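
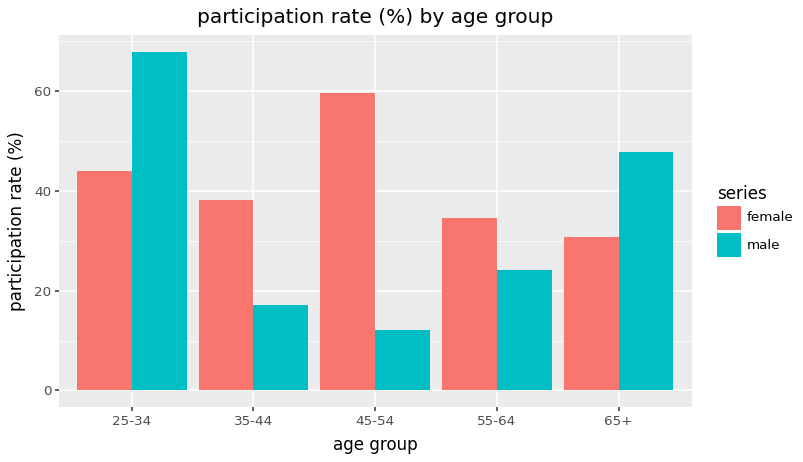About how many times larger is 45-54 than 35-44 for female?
45-54 ≈ 60, 35-44 ≈ 40; 60/40 ≈ 1.5.

≈ 1.5×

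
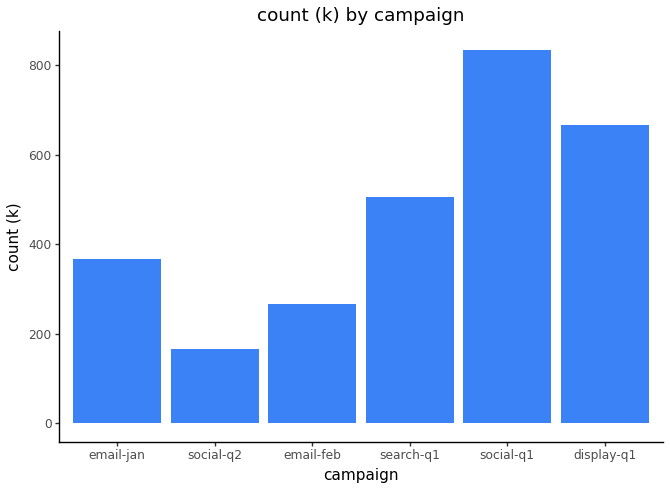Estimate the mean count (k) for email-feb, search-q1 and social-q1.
(300 + 500 + 800) / 3 ≈ 533.

≈ 533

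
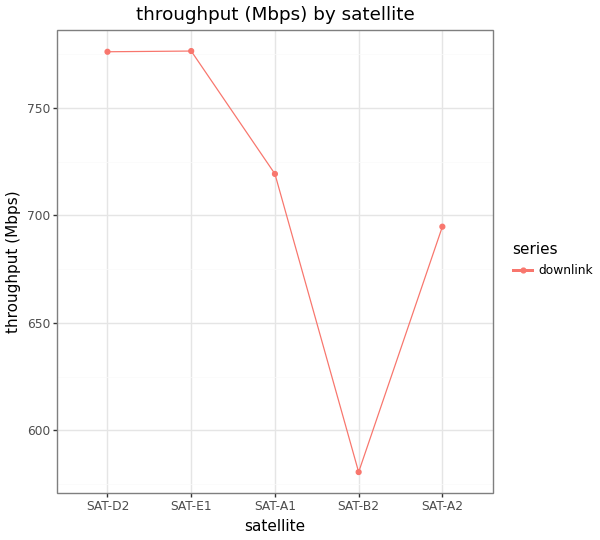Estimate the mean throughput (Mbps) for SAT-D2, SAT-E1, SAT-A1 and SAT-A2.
≈ 745

(780 + 780 + 720 + 700) / 4 ≈ 745.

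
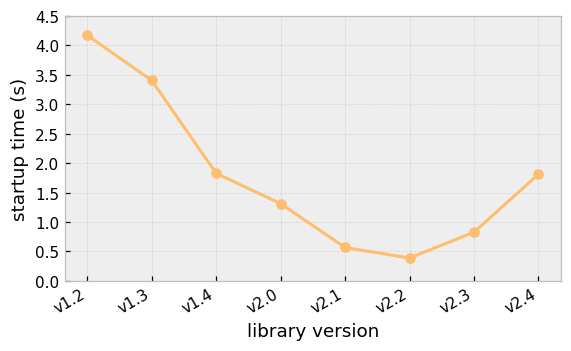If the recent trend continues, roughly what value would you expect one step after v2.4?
≈ 2.75

Last three: 0.5, 1.0, 2.0 → slope ≈ 0.75/step → next ≈ 2.75.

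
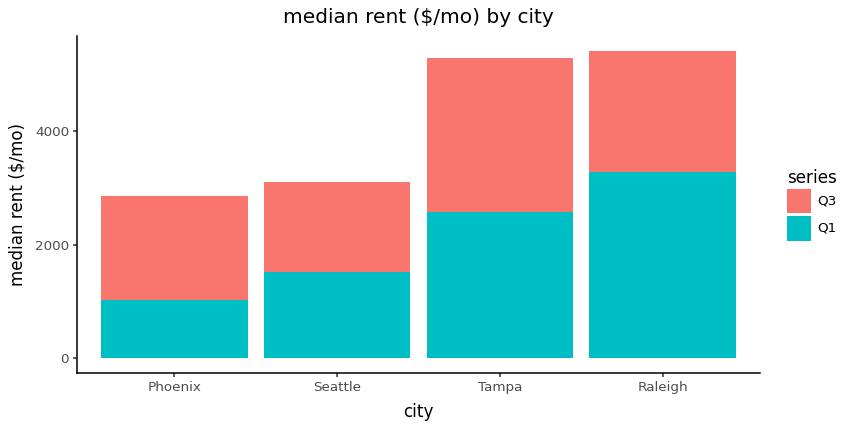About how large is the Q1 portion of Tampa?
≈ 2500

Q1 top ≈ 2500, bottom ≈ 0; segment ≈ 2500.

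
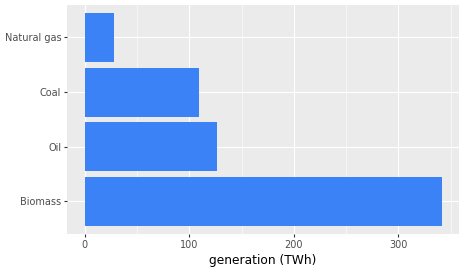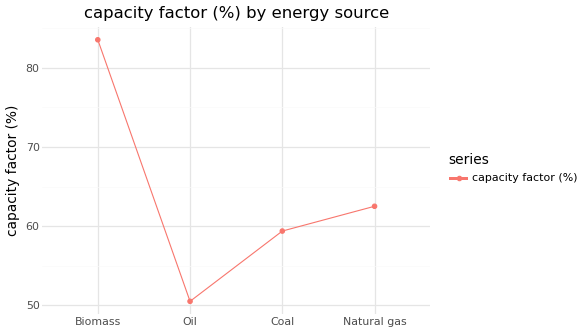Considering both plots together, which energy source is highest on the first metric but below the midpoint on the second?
Oil

Chart 2 median capacity factor (%) ≈ 60; below-median energy sources: Oil, Coal. Among those, Oil has the highest generation (TWh) (≈ 150).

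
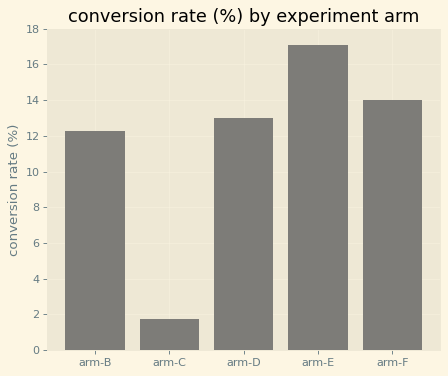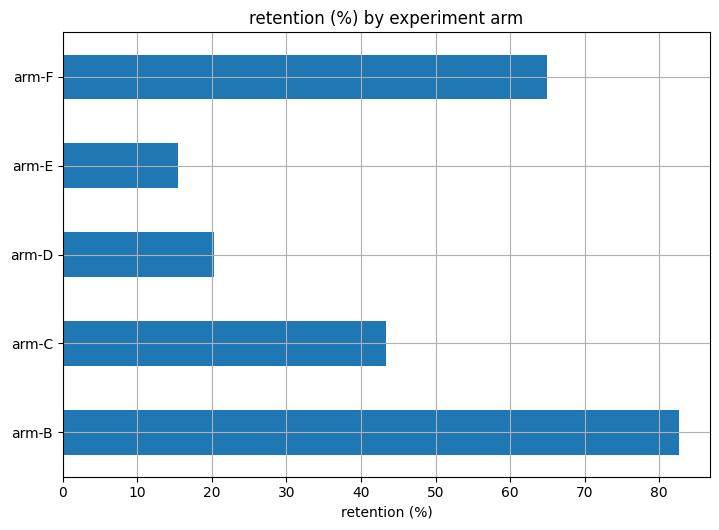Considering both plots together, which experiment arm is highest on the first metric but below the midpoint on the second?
arm-E

Chart 2 median retention (%) ≈ 40; below-median experiment arms: arm-D, arm-E. Among those, arm-E has the highest conversion rate (%) (≈ 18).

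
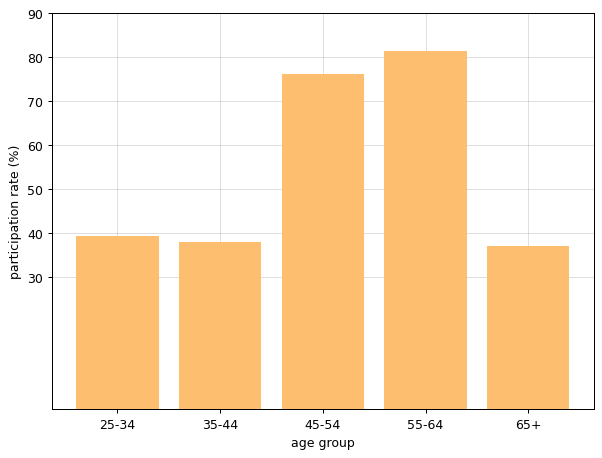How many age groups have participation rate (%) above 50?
Above 50: 45-54, 55-64.

2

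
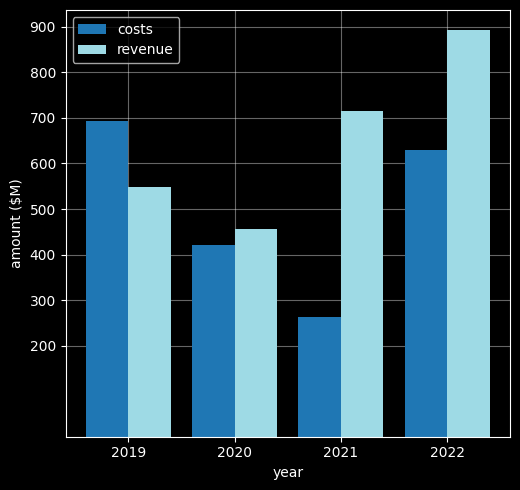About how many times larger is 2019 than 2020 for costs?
≈ 1.75×

2019 ≈ 700, 2020 ≈ 400; 700/400 ≈ 1.75.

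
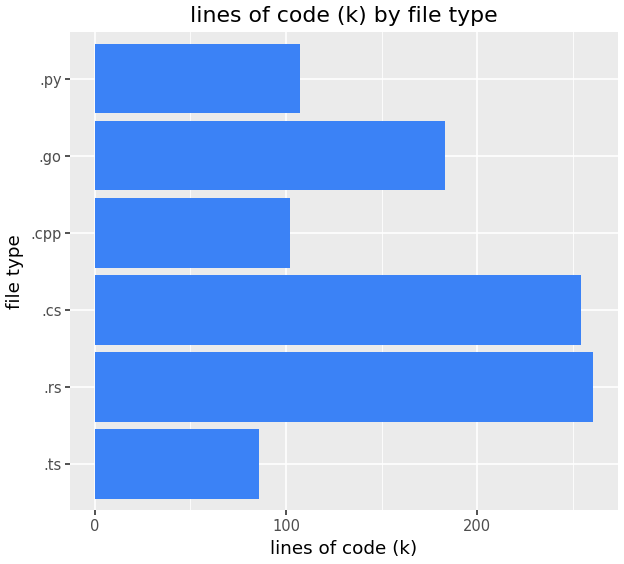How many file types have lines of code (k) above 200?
Above 200: .rs, .cs.

2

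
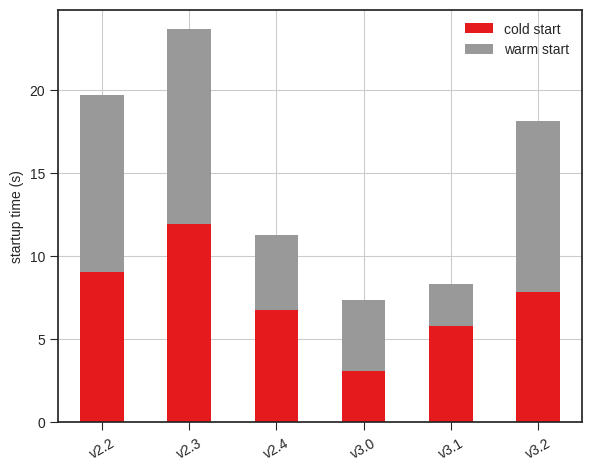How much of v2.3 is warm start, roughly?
warm start top ≈ 24, bottom ≈ 12; segment ≈ 12.

≈ 12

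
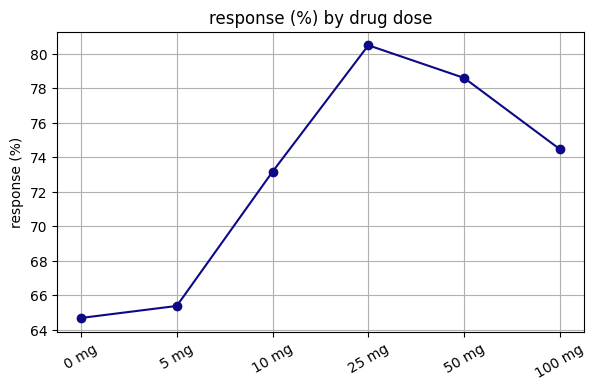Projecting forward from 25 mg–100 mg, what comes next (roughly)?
≈ 71

Last three: 80, 78, 74 → slope ≈ -3/step → next ≈ 71.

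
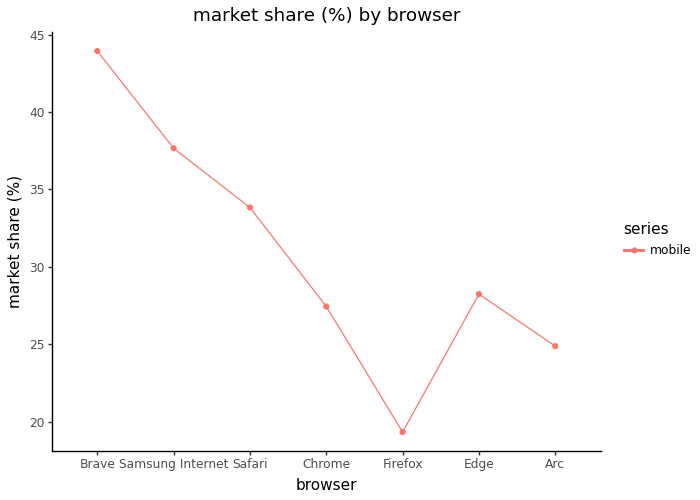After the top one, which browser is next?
Samsung Internet

Top 3: Brave ≈ 45, Samsung Internet ≈ 40, Safari ≈ 35.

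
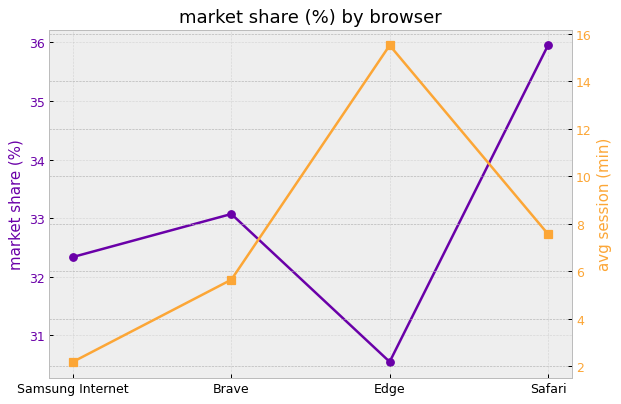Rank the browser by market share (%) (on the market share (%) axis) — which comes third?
Top 4 (on the market share (%) axis): Safari ≈ 36.0, Brave ≈ 33.0, Samsung Internet ≈ 32.5, Edge ≈ 30.5.

Samsung Internet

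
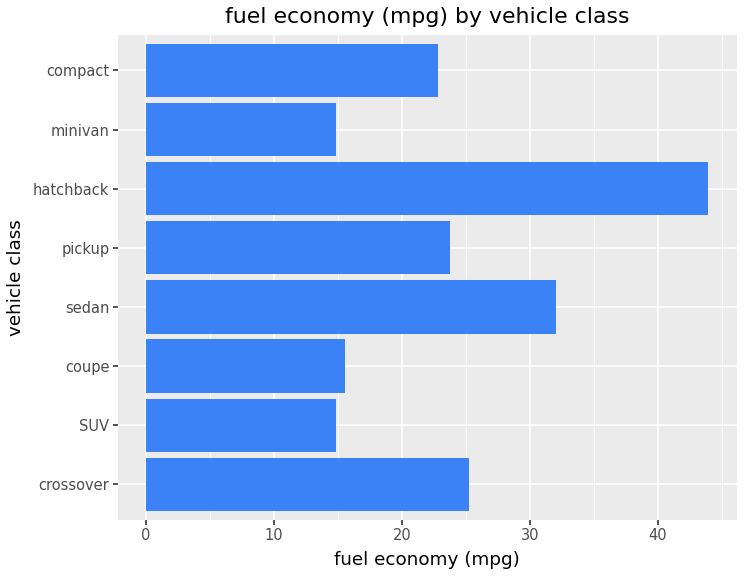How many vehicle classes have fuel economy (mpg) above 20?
Above 20: crossover, sedan, pickup, hatchback, compact.

5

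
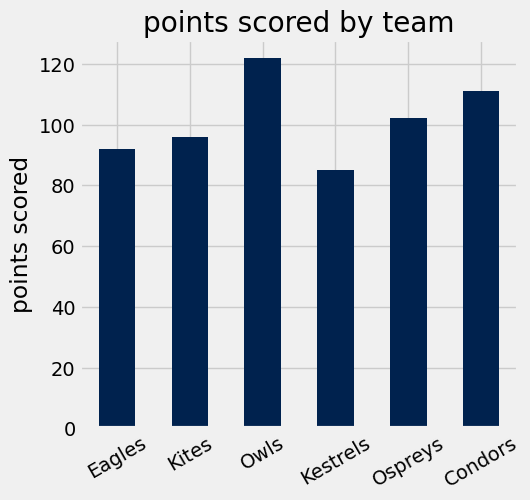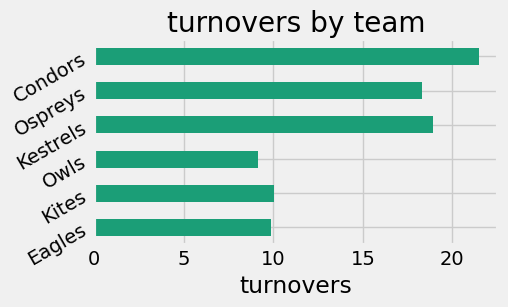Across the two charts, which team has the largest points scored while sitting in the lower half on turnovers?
Chart 2 median turnovers ≈ 14; below-median teams: Eagles, Kites, Owls. Among those, Owls has the highest points scored (≈ 120).

Owls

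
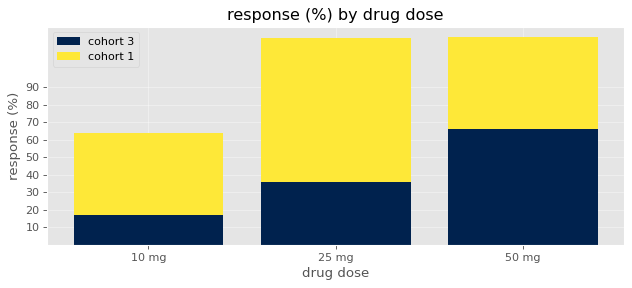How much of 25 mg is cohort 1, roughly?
cohort 1 top ≈ 120, bottom ≈ 40; segment ≈ 80.

≈ 80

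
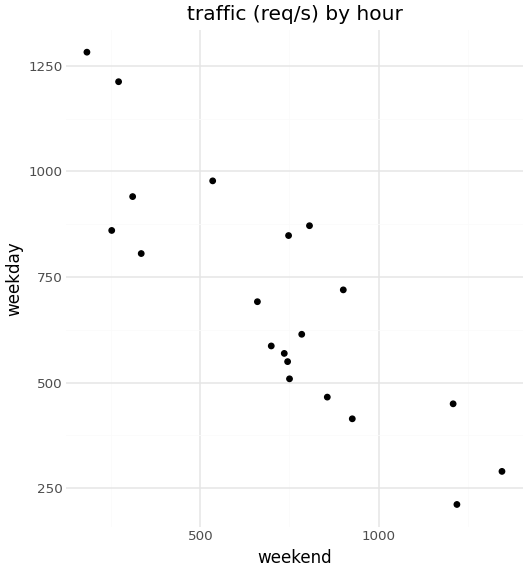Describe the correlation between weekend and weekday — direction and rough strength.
Points are negatively correlated; strong (|r| ≈ 0.9).

negative, strong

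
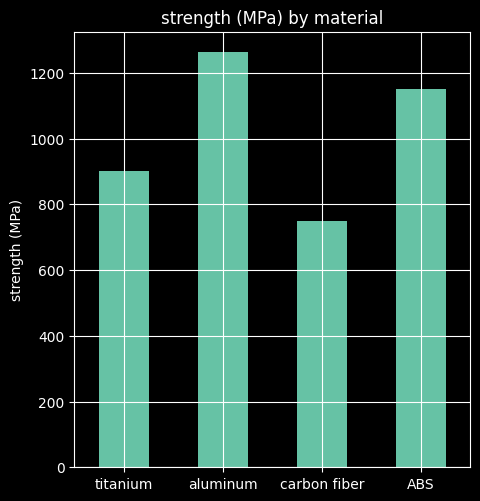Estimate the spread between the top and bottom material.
≈ 400

Max aluminum ≈ 1200, min carbon fiber ≈ 800; range ≈ 400.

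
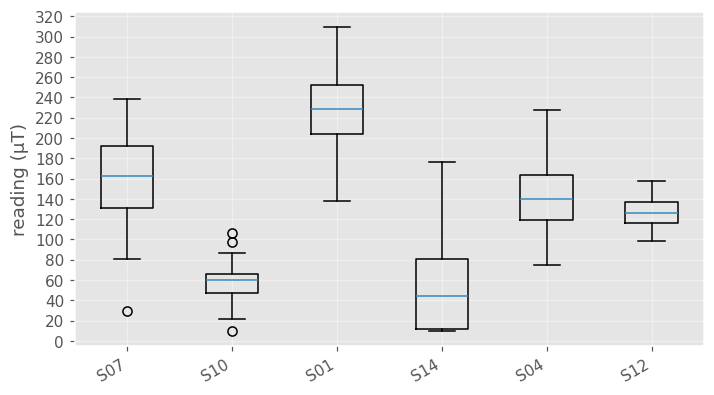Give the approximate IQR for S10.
≈ 20

Q3 ≈ 60, Q1 ≈ 40; IQR ≈ 20.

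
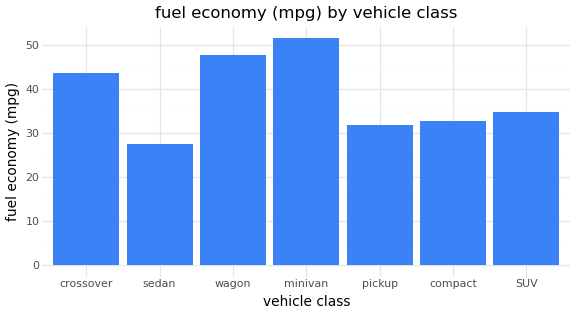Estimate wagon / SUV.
≈ 1.43×

wagon ≈ 50, SUV ≈ 35; 50/35 ≈ 1.43.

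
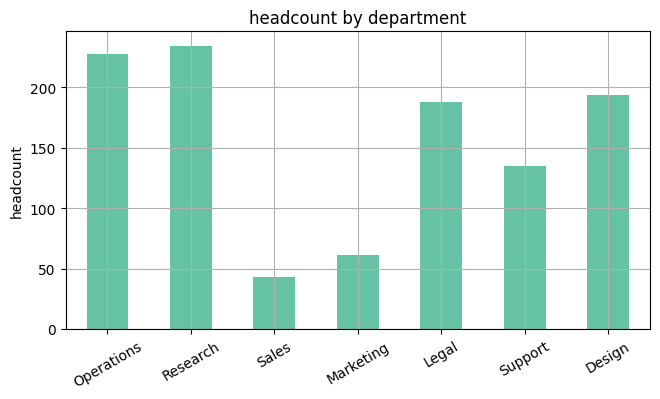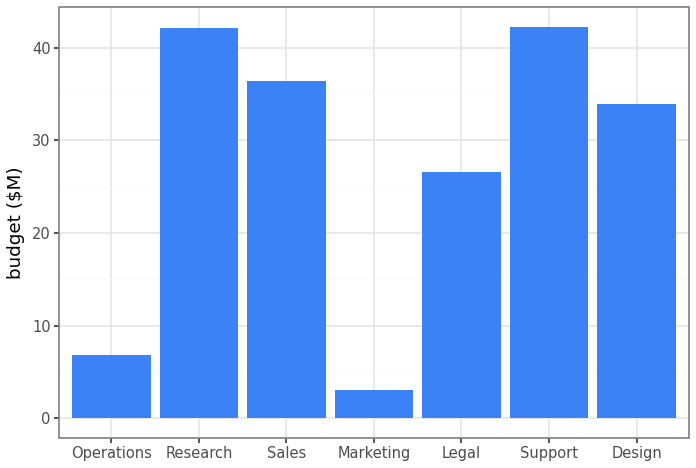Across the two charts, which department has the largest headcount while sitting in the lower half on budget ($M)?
Chart 2 median budget ($M) ≈ 35; below-median departments: Operations, Marketing, Legal. Among those, Operations has the highest headcount (≈ 225).

Operations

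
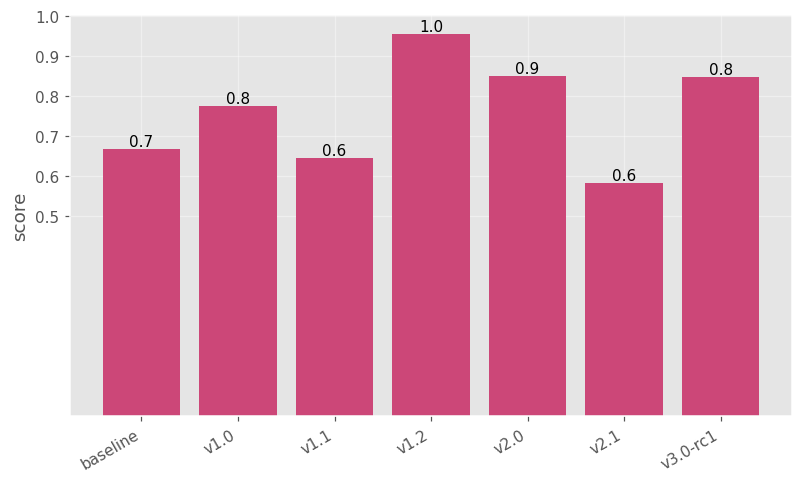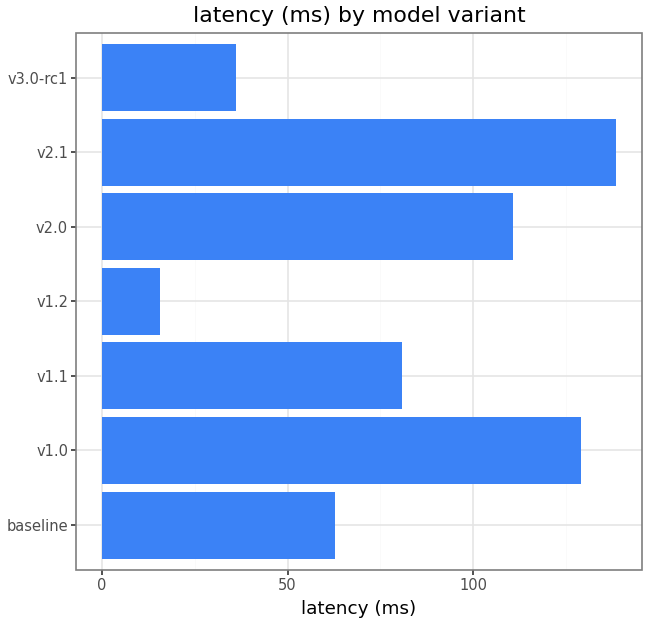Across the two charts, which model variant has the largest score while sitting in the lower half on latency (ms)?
v1.2

Chart 2 median latency (ms) ≈ 80; below-median model variants: baseline, v1.2, v3.0-rc1. Among those, v1.2 has the highest score (≈ 1).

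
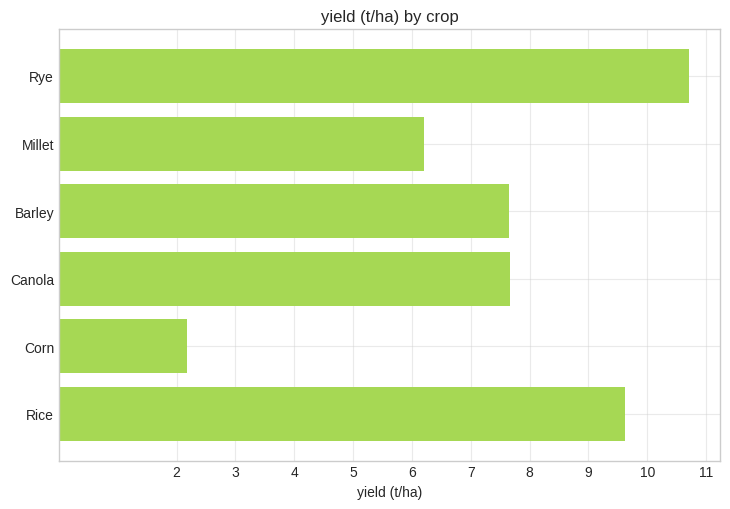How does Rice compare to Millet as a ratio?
Rice ≈ 10, Millet ≈ 6; 10/6 ≈ 1.67.

≈ 1.67×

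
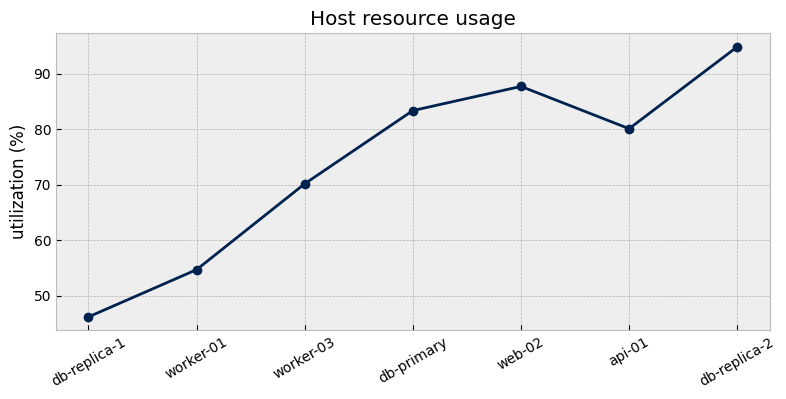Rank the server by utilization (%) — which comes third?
Top 4: db-replica-2 ≈ 95, web-02 ≈ 90, db-primary ≈ 85, api-01 ≈ 80.

db-primary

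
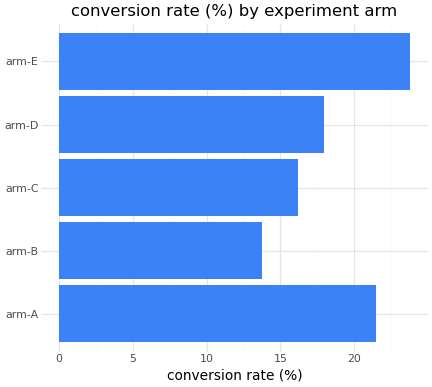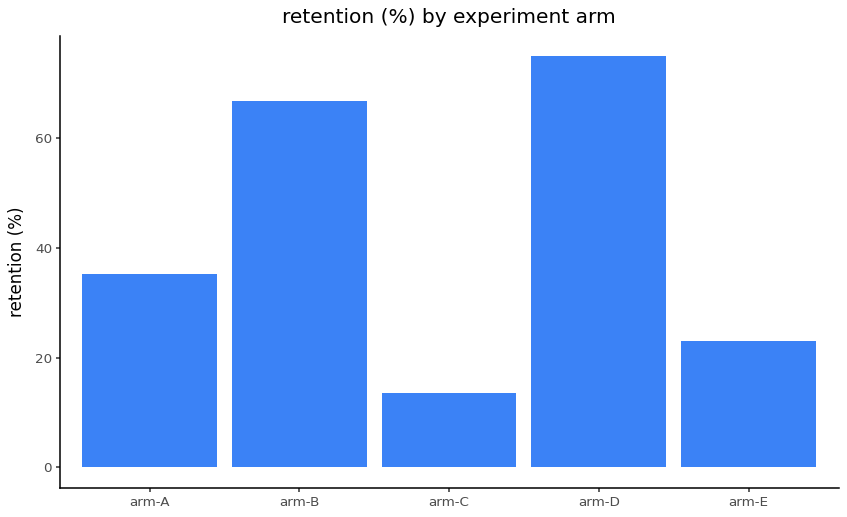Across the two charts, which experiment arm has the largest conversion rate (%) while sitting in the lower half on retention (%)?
Chart 2 median retention (%) ≈ 40; below-median experiment arms: arm-C, arm-E. Among those, arm-E has the highest conversion rate (%) (≈ 25).

arm-E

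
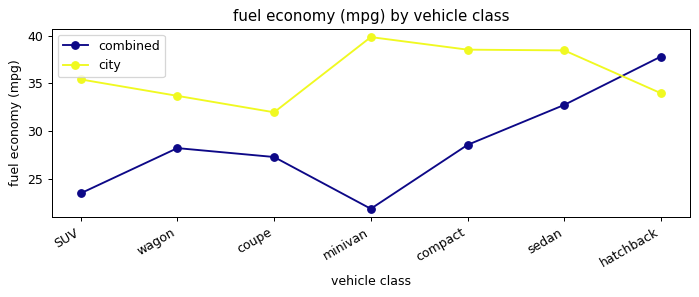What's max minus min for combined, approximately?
≈ 16

Max hatchback ≈ 38, min minivan ≈ 22; range ≈ 16.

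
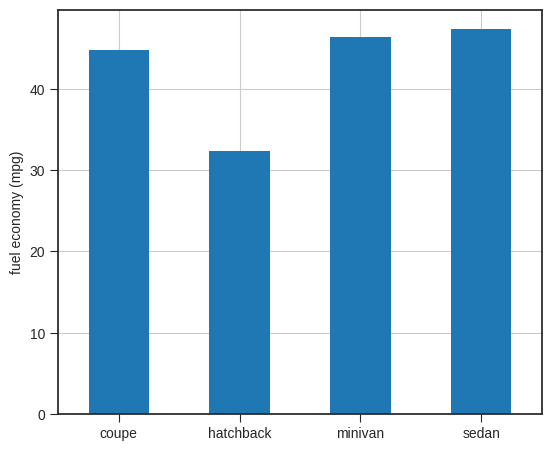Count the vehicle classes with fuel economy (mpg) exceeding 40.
3

Above 40: coupe, minivan, sedan.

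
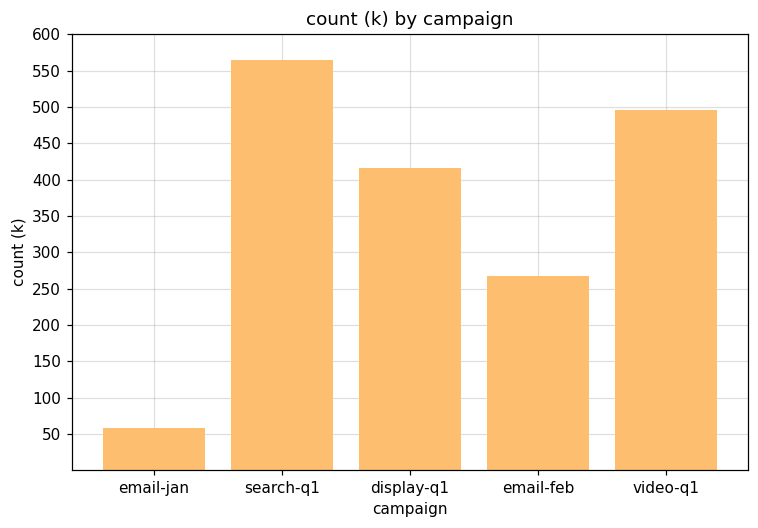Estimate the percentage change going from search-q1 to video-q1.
≈ -9.1%

search-q1 ≈ 550, video-q1 ≈ 500; (500 − 550) / 550 ≈ -9.1%.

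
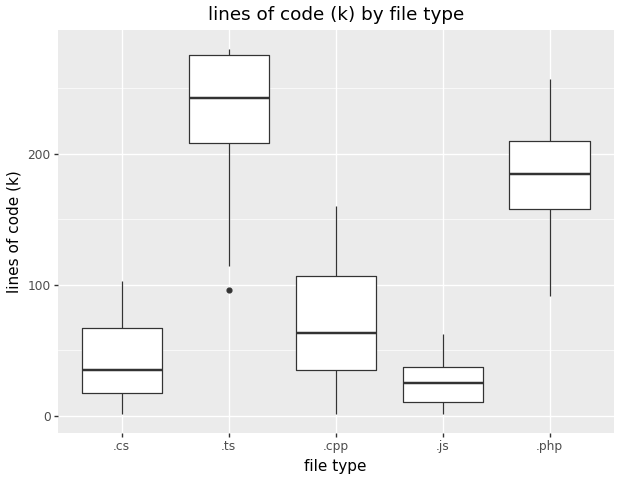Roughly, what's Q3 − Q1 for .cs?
≈ 40

Q3 ≈ 60, Q1 ≈ 20; IQR ≈ 40.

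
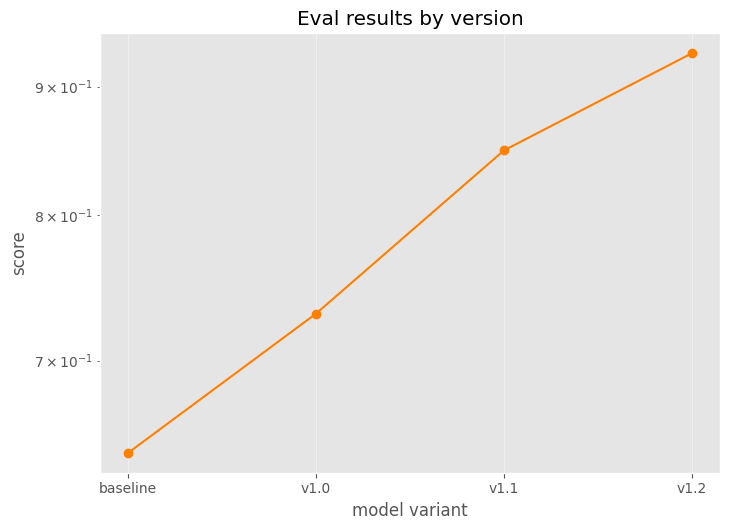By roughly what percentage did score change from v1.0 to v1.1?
v1.0 ≈ 0.75, v1.1 ≈ 0.85; (0.85 − 0.75) / 0.75 ≈ +13.3%.

≈ +13.3%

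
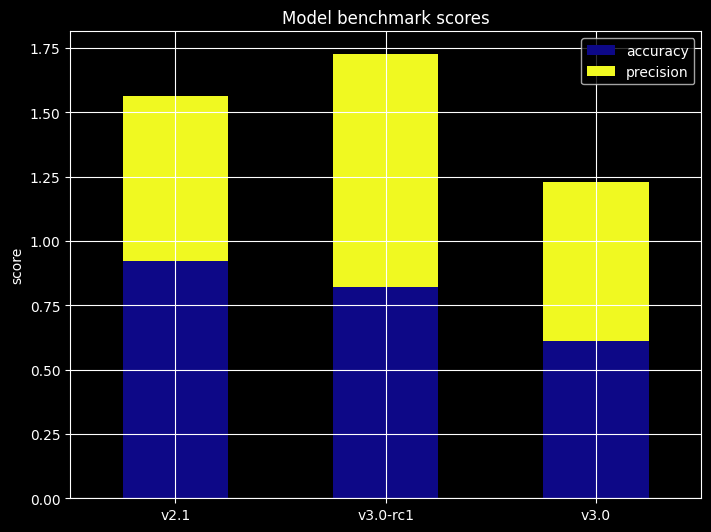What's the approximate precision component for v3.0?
precision top ≈ 1.2, bottom ≈ 0.6; segment ≈ 0.6.

≈ 0.6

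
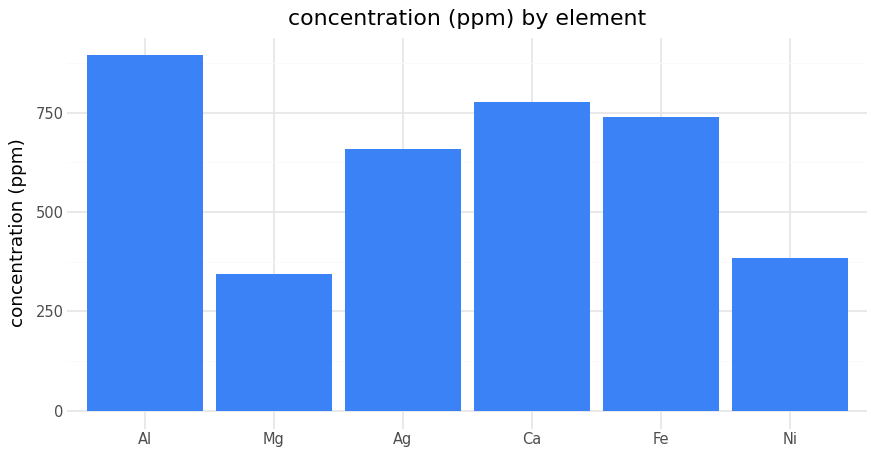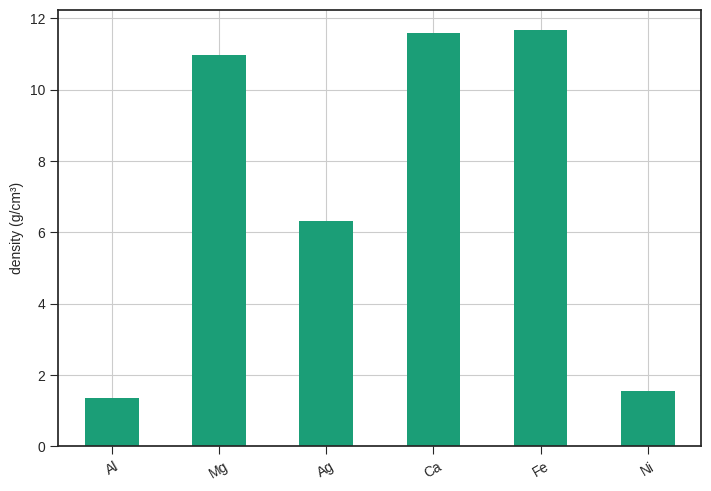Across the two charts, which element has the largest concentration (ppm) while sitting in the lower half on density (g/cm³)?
Chart 2 median density (g/cm³) ≈ 8; below-median elements: Al, Ag, Ni. Among those, Al has the highest concentration (ppm) (≈ 900).

Al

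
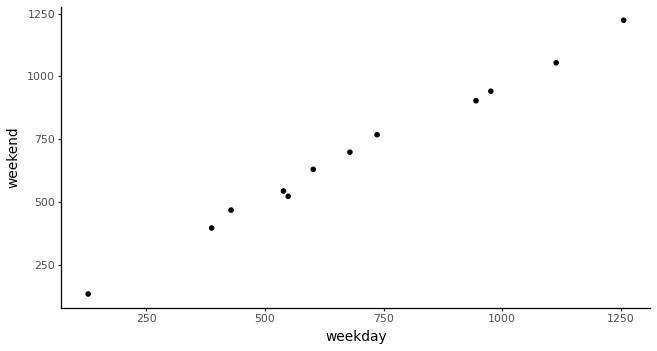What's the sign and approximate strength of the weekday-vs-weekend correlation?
Points are positively correlated; strong (|r| ≈ 1.0).

positive, strong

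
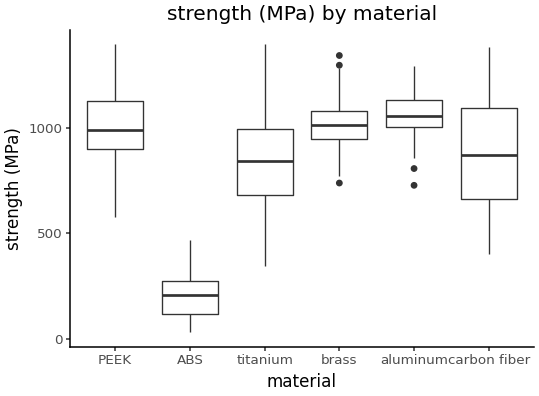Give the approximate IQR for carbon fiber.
Q3 ≈ 1100, Q1 ≈ 700; IQR ≈ 400.

≈ 400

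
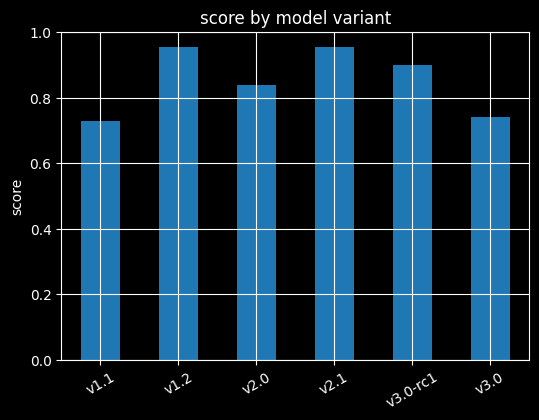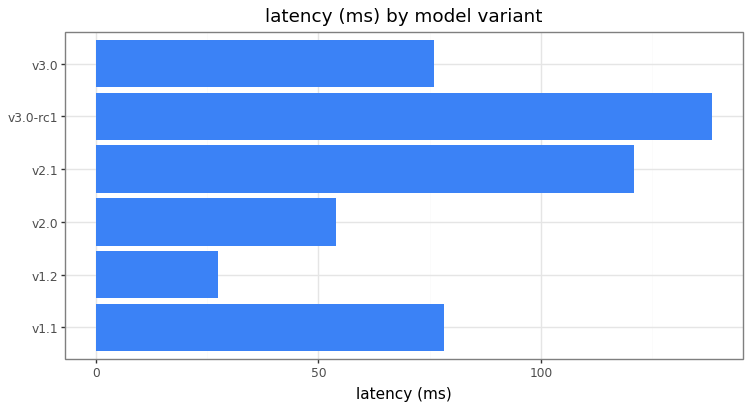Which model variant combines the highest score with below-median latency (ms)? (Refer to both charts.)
v1.2

Chart 2 median latency (ms) ≈ 80; below-median model variants: v1.2, v2.0, v3.0. Among those, v1.2 has the highest score (≈ 1).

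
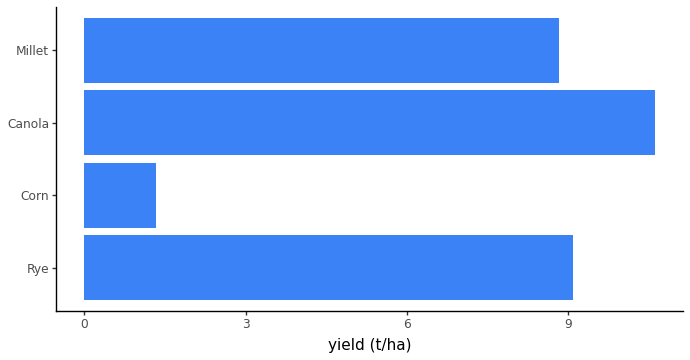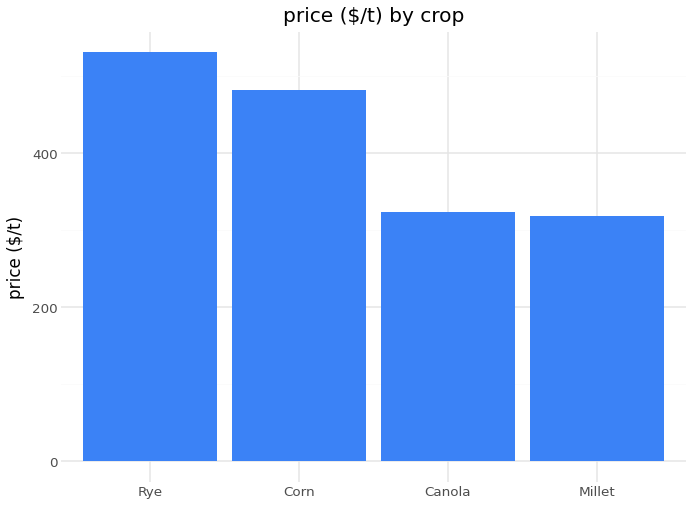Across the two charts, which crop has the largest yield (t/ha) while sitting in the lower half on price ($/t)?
Canola

Chart 2 median price ($/t) ≈ 400; below-median crops: Canola, Millet. Among those, Canola has the highest yield (t/ha) (≈ 11).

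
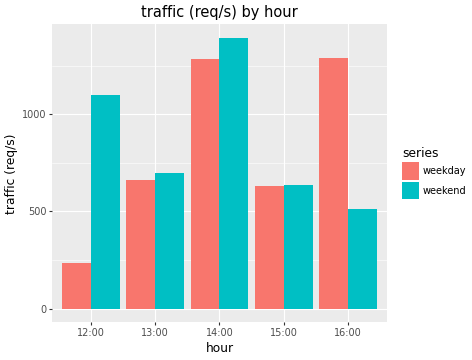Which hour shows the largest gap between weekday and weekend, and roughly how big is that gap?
12:00, ≈ 1000 req/s

12:00: weekday ≈ 200, weekend ≈ 1200 → gap ≈ 1000. Next-largest (16:00) is only ≈ 600.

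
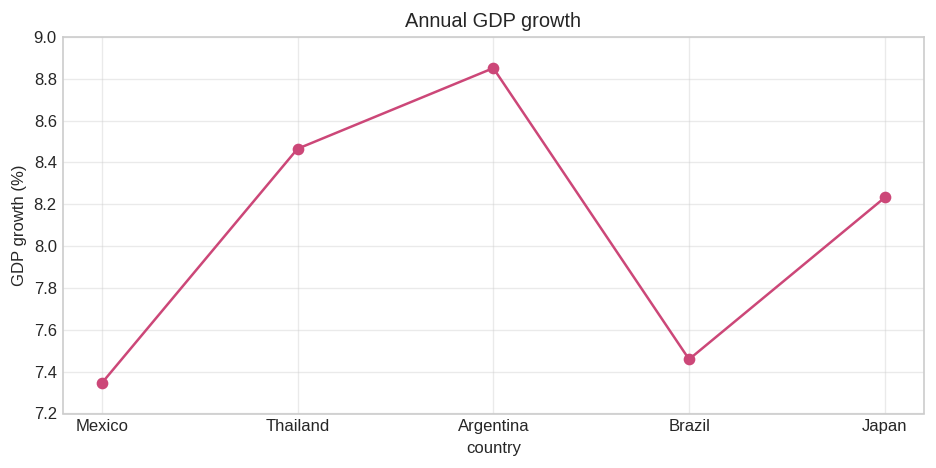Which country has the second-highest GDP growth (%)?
Top 3: Argentina ≈ 8.8, Thailand ≈ 8.4, Japan ≈ 8.2.

Thailand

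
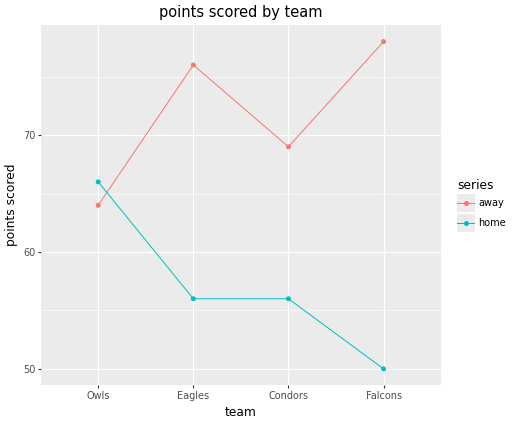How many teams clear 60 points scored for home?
1

Above 60: Owls.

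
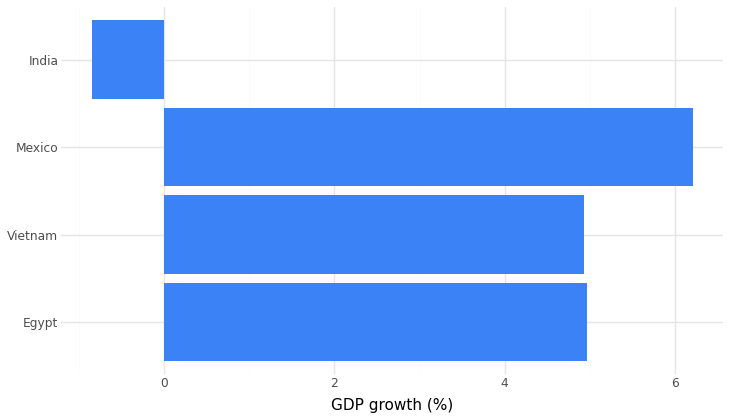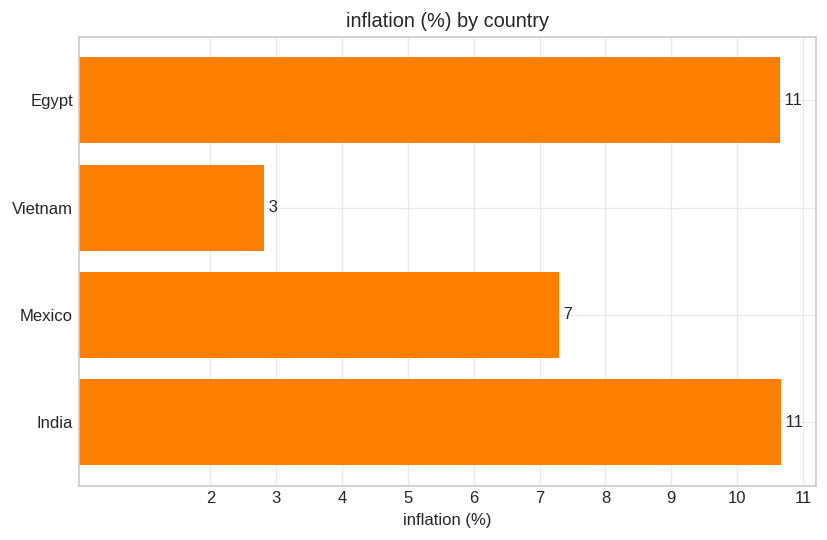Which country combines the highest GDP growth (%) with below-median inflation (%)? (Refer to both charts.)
Chart 2 median inflation (%) ≈ 9; below-median countries: Vietnam, Mexico. Among those, Mexico has the highest GDP growth (%) (≈ 6).

Mexico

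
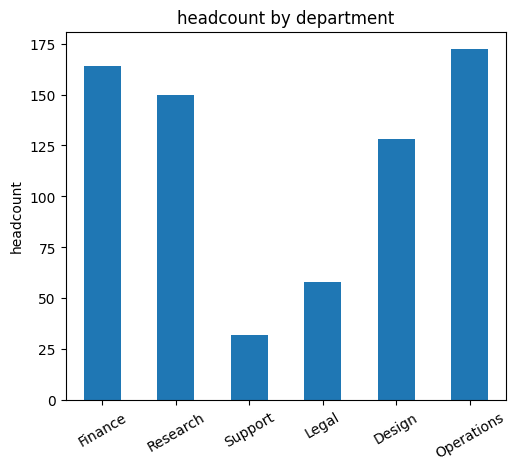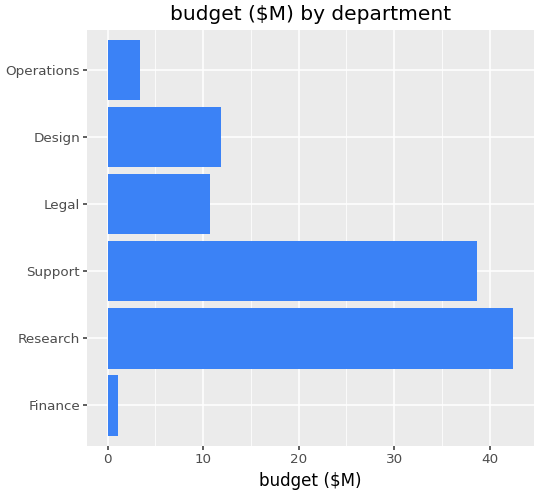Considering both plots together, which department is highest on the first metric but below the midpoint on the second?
Operations

Chart 2 median budget ($M) ≈ 10; below-median departments: Finance, Legal, Operations. Among those, Operations has the highest headcount (≈ 180).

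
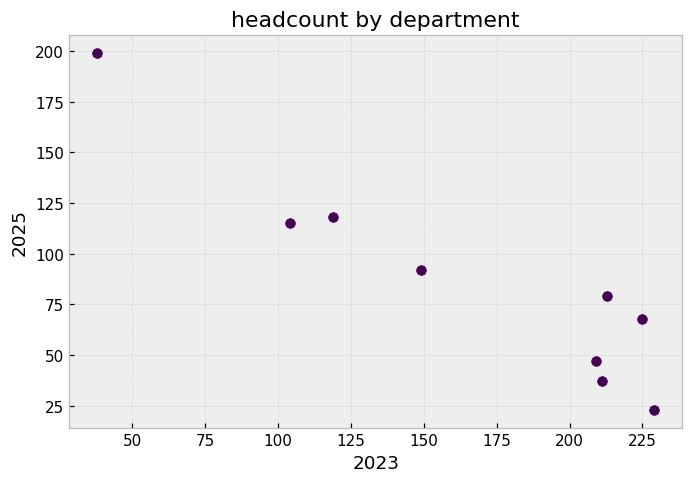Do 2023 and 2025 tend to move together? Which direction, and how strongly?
Points are negatively correlated; strong (|r| ≈ 0.9).

negative, strong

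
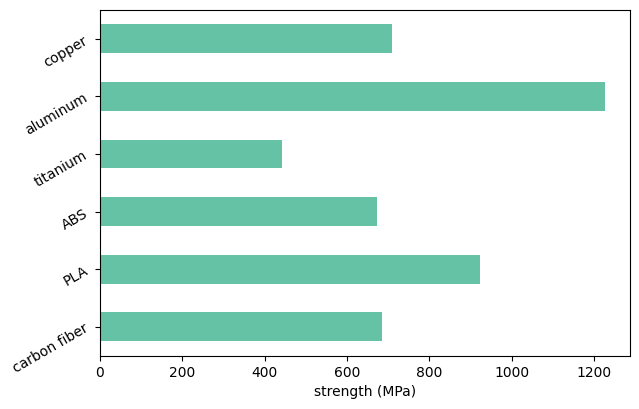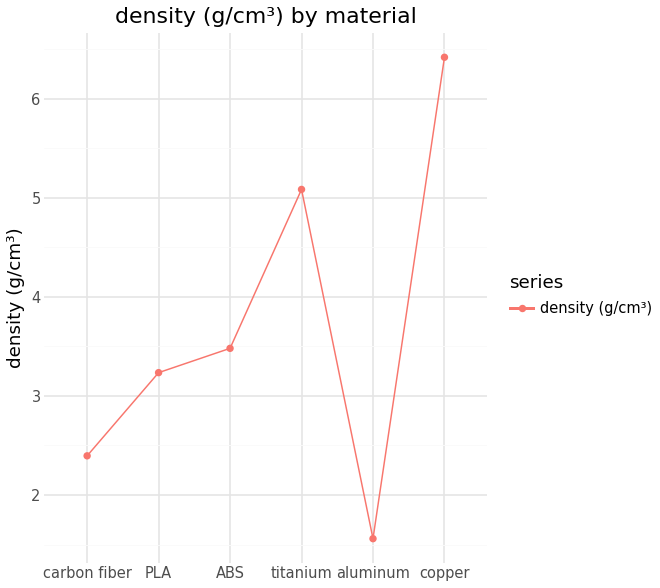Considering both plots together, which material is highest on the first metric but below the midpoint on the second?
aluminum

Chart 2 median density (g/cm³) ≈ 3; below-median materials: carbon fiber, PLA, aluminum. Among those, aluminum has the highest strength (MPa) (≈ 1200).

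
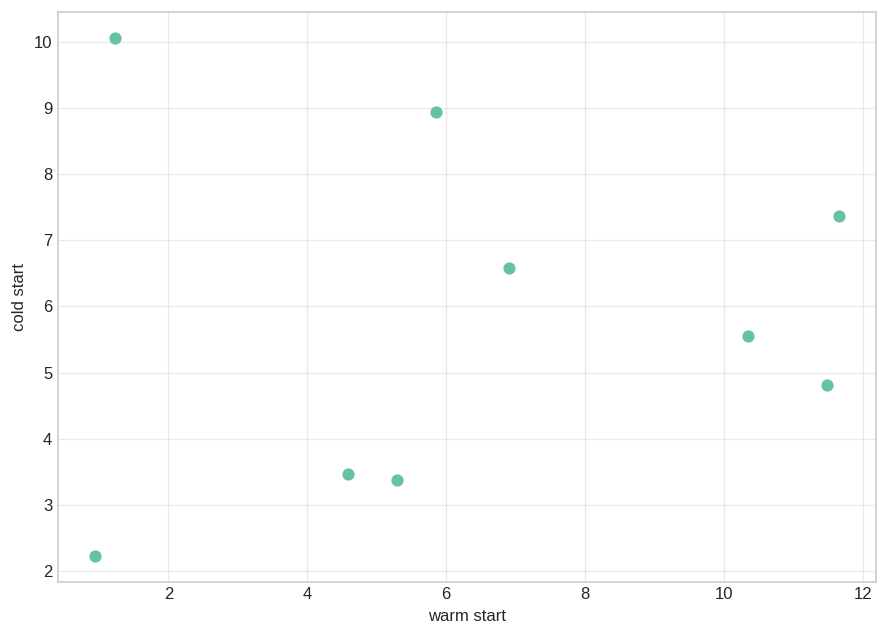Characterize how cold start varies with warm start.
no clear correlation

Points are roughly uncorrelated; weak (|r| ≈ 0.1).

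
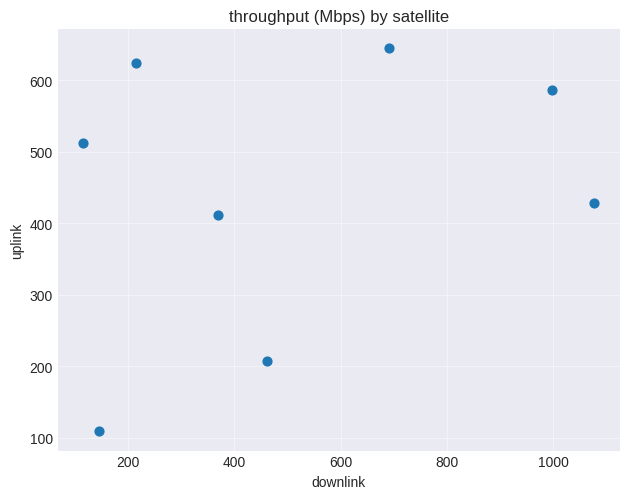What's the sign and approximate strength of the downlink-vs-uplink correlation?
positive, weak

Points are positively correlated; weak (|r| ≈ 0.3).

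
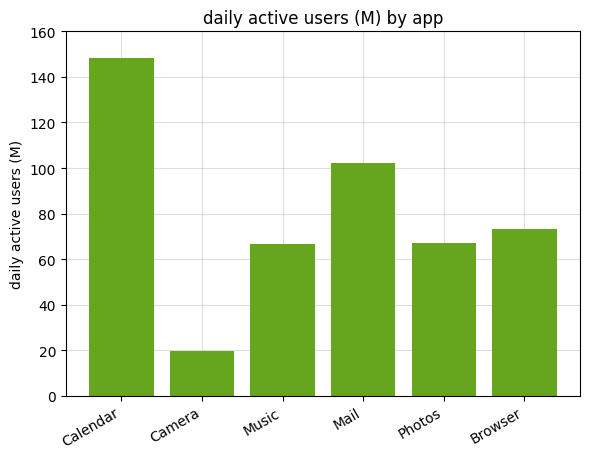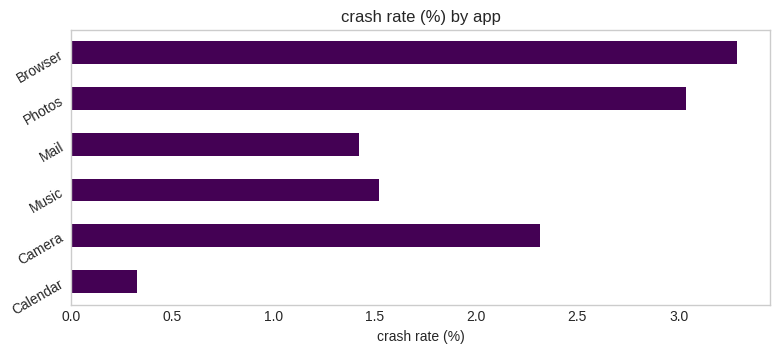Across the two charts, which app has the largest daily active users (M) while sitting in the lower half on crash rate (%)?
Calendar

Chart 2 median crash rate (%) ≈ 2; below-median apps: Calendar, Music, Mail. Among those, Calendar has the highest daily active users (M) (≈ 140).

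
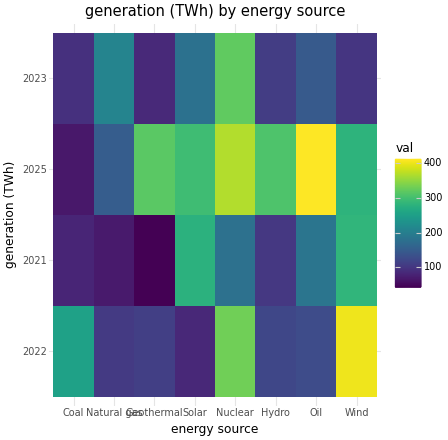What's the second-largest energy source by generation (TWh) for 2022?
Nuclear

Top 3 for 2022: Wind ≈ 400, Nuclear ≈ 350, Coal ≈ 250.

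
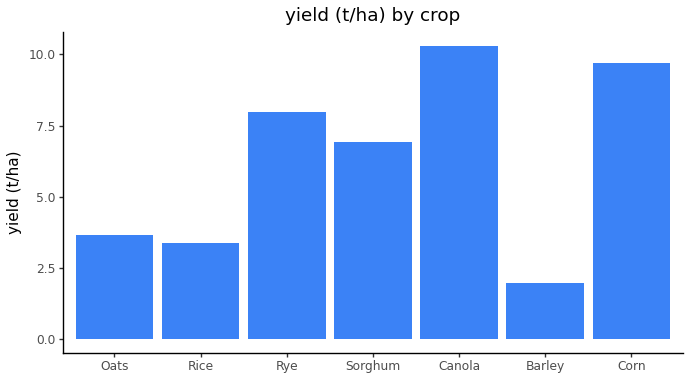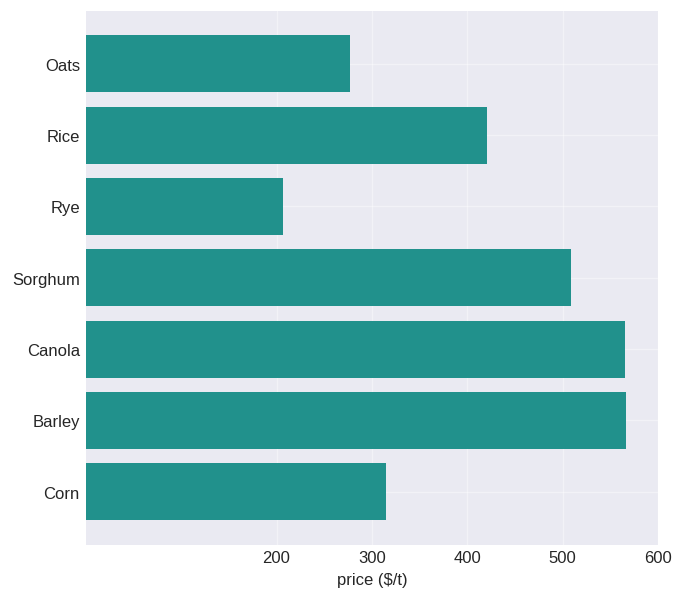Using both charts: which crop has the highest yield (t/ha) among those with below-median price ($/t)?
Corn

Chart 2 median price ($/t) ≈ 400; below-median crops: Oats, Rye, Corn. Among those, Corn has the highest yield (t/ha) (≈ 10).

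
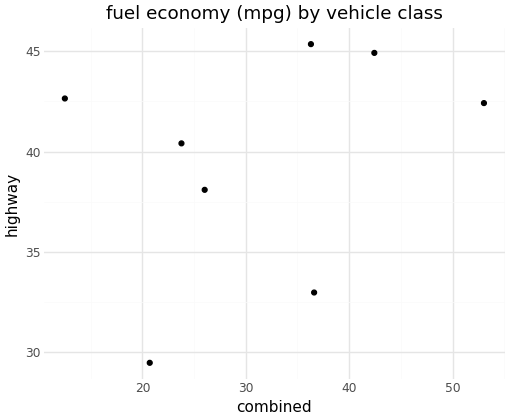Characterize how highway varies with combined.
Points are positively correlated; weak (|r| ≈ 0.3).

positive, weak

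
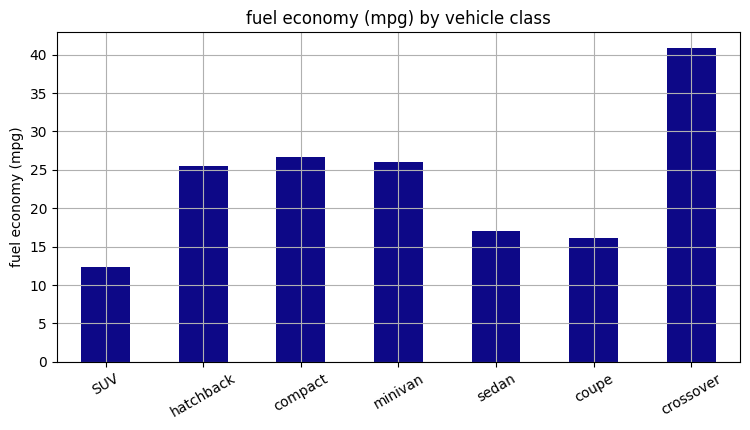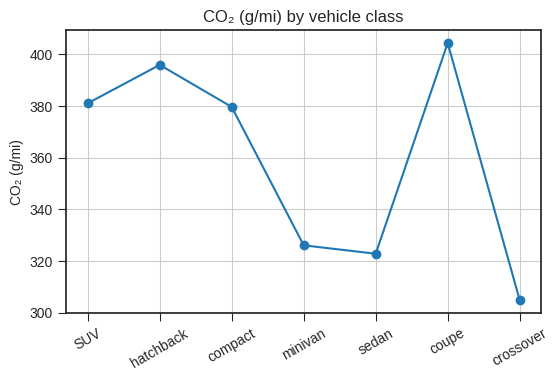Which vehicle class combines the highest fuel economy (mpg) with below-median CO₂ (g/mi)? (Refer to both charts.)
Chart 2 median CO₂ (g/mi) ≈ 400; below-median vehicle classes: minivan, sedan, crossover. Among those, crossover has the highest fuel economy (mpg) (≈ 40).

crossover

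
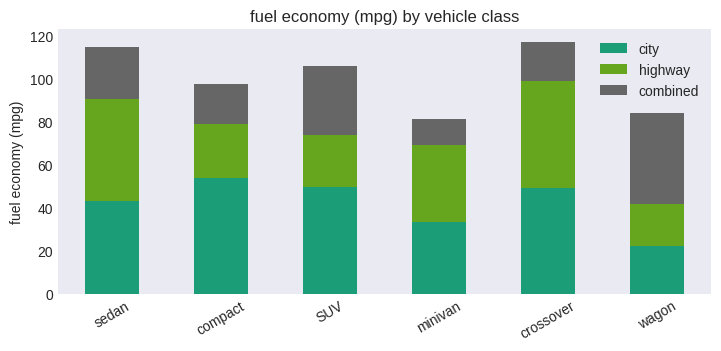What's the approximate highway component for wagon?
highway top ≈ 40, bottom ≈ 20; segment ≈ 20.

≈ 20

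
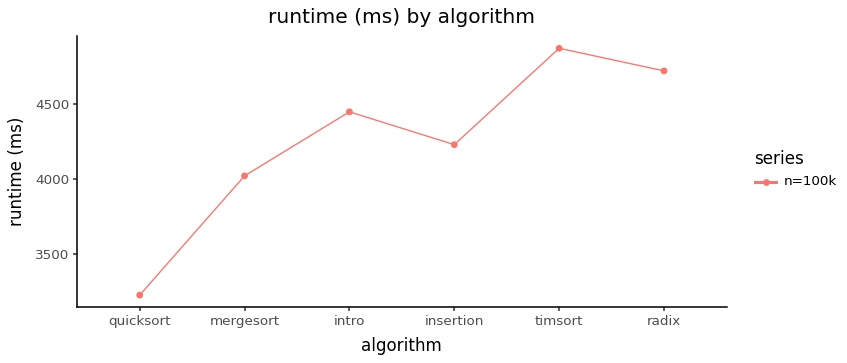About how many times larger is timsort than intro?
≈ 1.09×

timsort ≈ 4800, intro ≈ 4400; 4800/4400 ≈ 1.09.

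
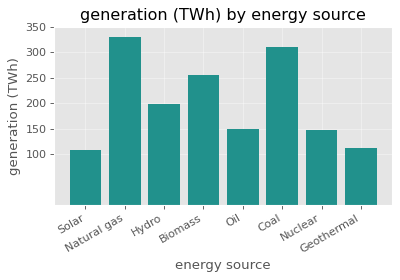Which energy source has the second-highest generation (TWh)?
Top 3: Natural gas ≈ 350, Coal ≈ 300, Biomass ≈ 250.

Coal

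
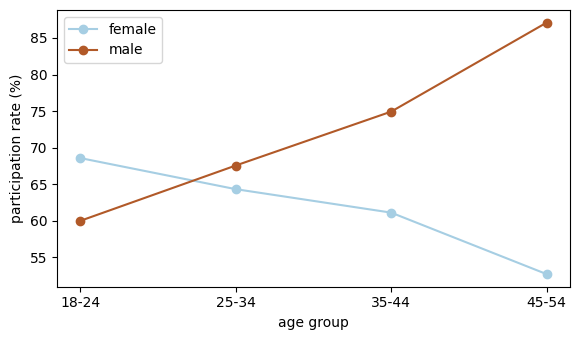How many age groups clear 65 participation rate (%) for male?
Above 65: 25-34, 35-44, 45-54.

3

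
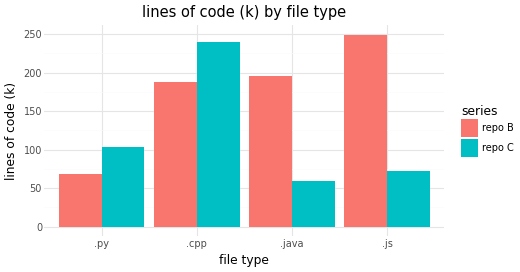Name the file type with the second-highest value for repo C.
.py

Top 3 for repo C: .cpp ≈ 250, .py ≈ 100, .js ≈ 75.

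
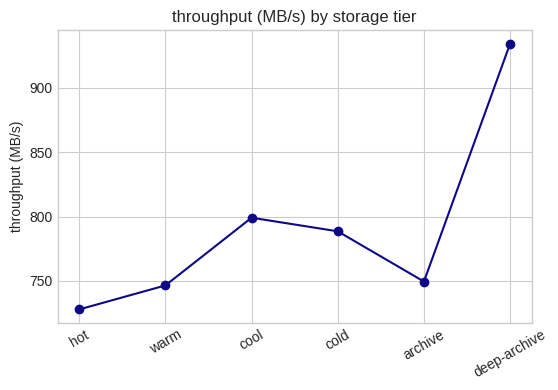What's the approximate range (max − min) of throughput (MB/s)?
≈ 220

Max deep-archive ≈ 940, min hot ≈ 720; range ≈ 220.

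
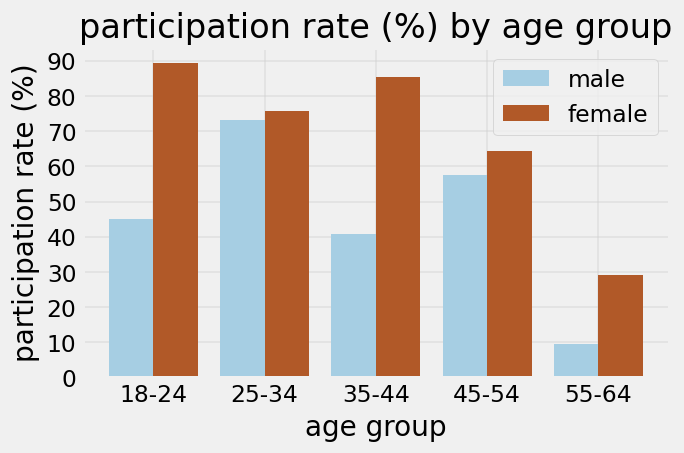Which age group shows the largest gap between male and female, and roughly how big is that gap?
35-44, ≈ 50 %

35-44: male ≈ 40, female ≈ 90 → gap ≈ 50. Next-largest (18-24) is only ≈ 40.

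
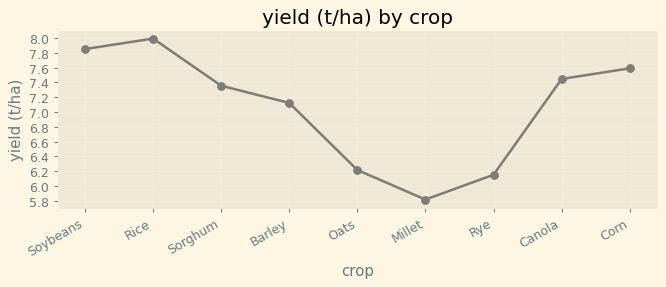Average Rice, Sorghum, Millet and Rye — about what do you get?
≈ 6.85

(8.0 + 7.4 + 5.8 + 6.2) / 4 ≈ 6.85.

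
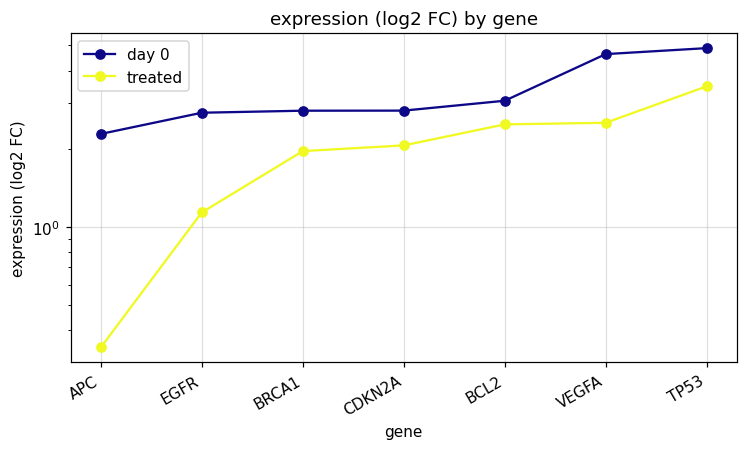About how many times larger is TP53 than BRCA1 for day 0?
≈ 1.67×

TP53 ≈ 5.0, BRCA1 ≈ 3.0; 5.0/3.0 ≈ 1.67.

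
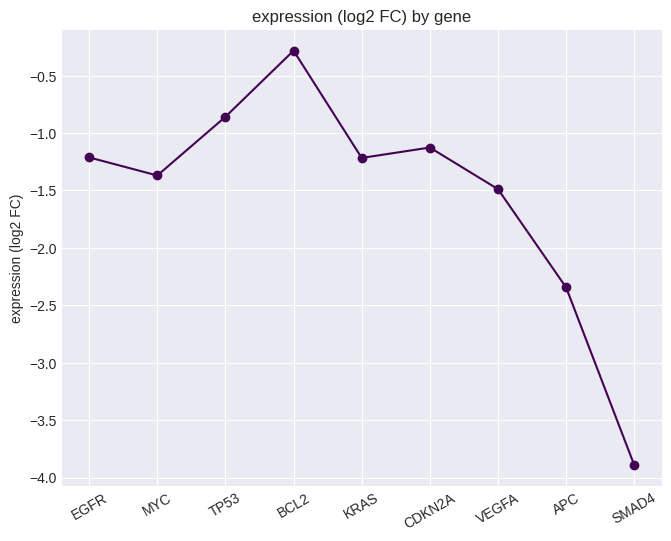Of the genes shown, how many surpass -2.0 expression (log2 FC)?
7

Above -2.0: EGFR, MYC, TP53, BCL2, KRAS, CDKN2A, VEGFA.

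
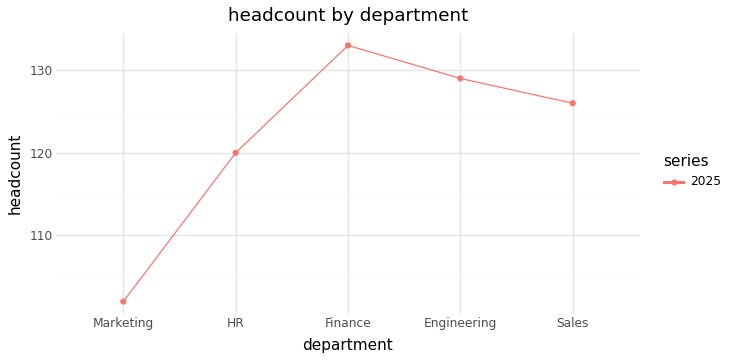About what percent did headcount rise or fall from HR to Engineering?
≈ +8.3%

HR ≈ 120, Engineering ≈ 130; (130 − 120) / 120 ≈ +8.3%.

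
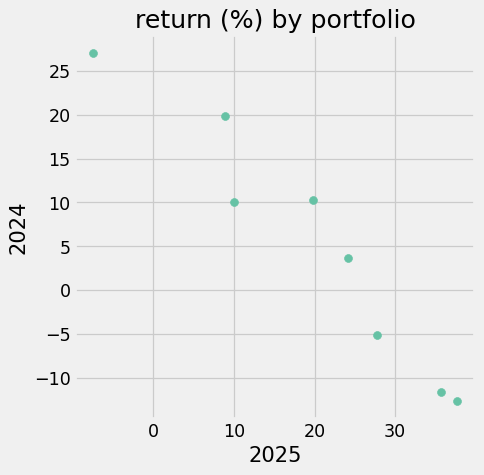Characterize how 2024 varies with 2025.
Points are negatively correlated; strong (|r| ≈ 1.0).

negative, strong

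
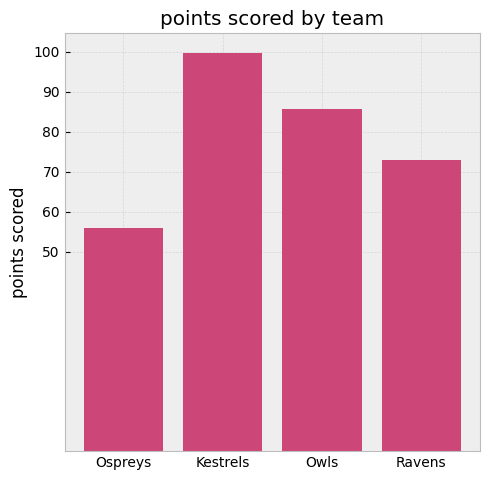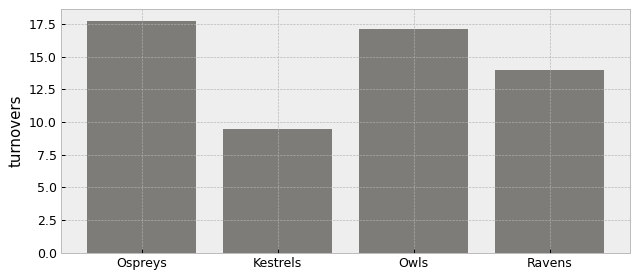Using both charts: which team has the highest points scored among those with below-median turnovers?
Kestrels

Chart 2 median turnovers ≈ 16; below-median teams: Kestrels, Ravens. Among those, Kestrels has the highest points scored (≈ 100).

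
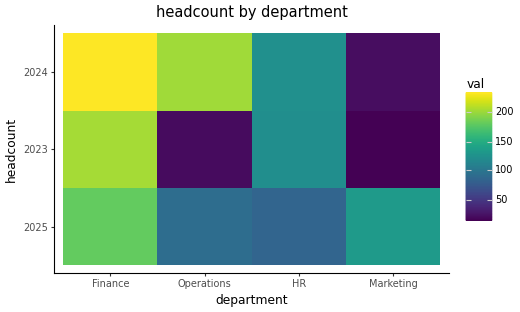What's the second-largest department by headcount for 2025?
Top 3 for 2025: Finance ≈ 180, Marketing ≈ 140, Operations ≈ 100.

Marketing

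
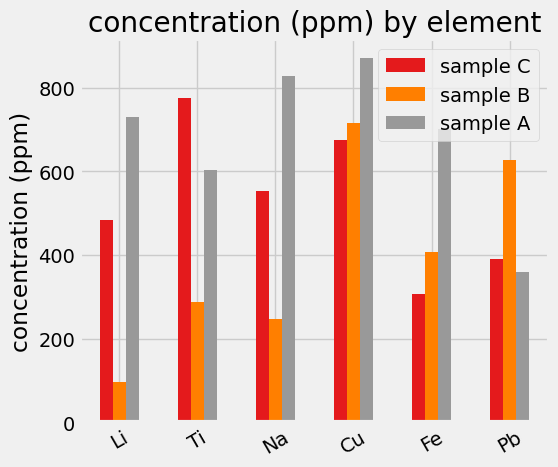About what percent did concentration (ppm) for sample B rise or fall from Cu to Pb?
Cu ≈ 700, Pb ≈ 600; (600 − 700) / 700 ≈ -14.3%.

≈ -14.3%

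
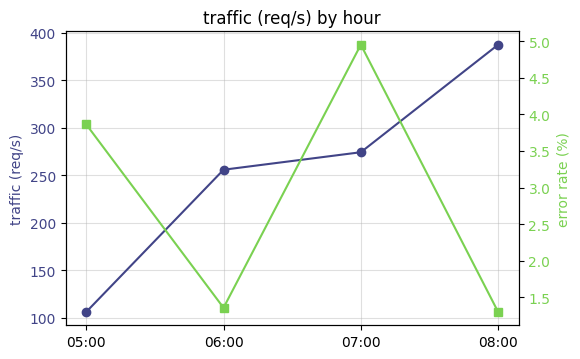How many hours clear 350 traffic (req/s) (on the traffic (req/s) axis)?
1

Above 350: 08:00.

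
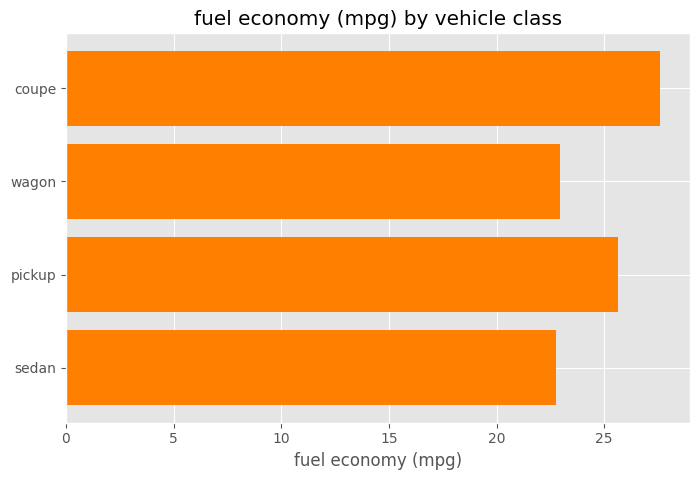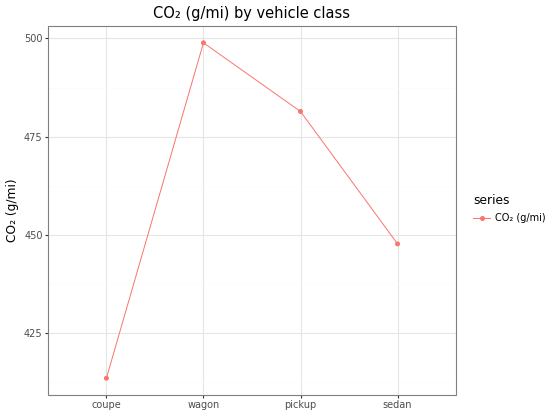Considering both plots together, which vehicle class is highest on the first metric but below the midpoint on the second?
Chart 2 median CO₂ (g/mi) ≈ 450; below-median vehicle classes: coupe, sedan. Among those, coupe has the highest fuel economy (mpg) (≈ 30).

coupe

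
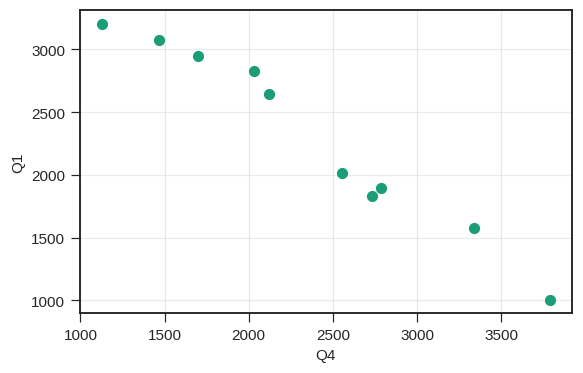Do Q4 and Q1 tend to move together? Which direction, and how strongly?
Points are negatively correlated; strong (|r| ≈ 1.0).

negative, strong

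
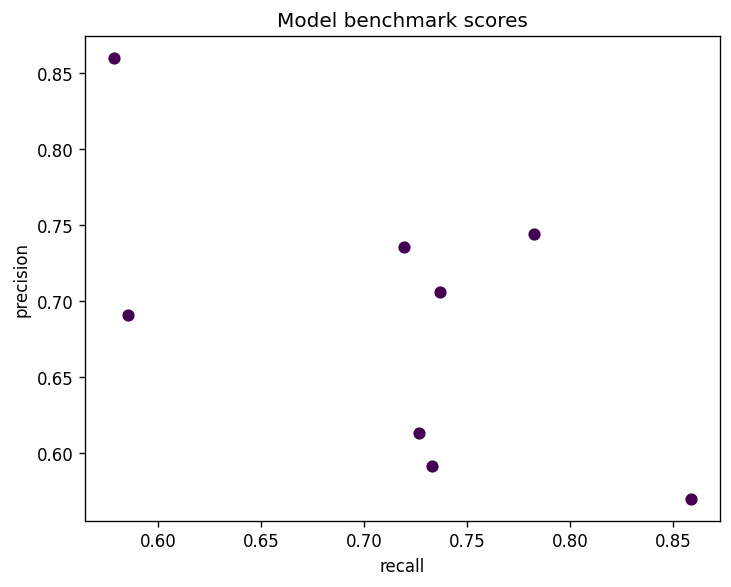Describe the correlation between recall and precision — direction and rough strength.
Points are negatively correlated; moderate (|r| ≈ 0.6).

negative, moderate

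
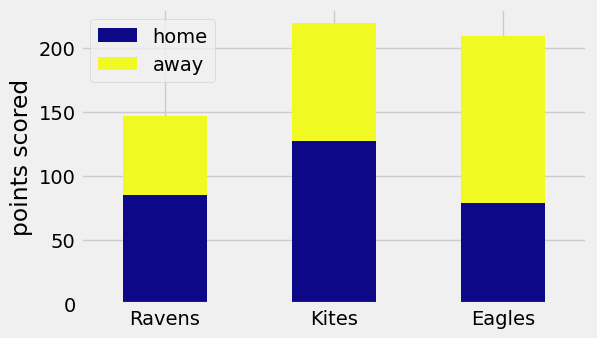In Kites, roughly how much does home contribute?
home top ≈ 120, bottom ≈ 0; segment ≈ 120.

≈ 120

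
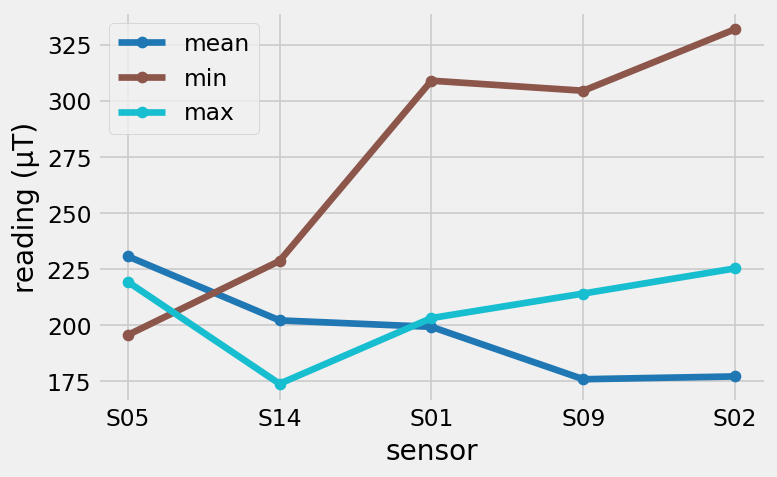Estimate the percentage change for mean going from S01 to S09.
≈ -10%

S01 ≈ 200, S09 ≈ 180; (180 − 200) / 200 ≈ -10%.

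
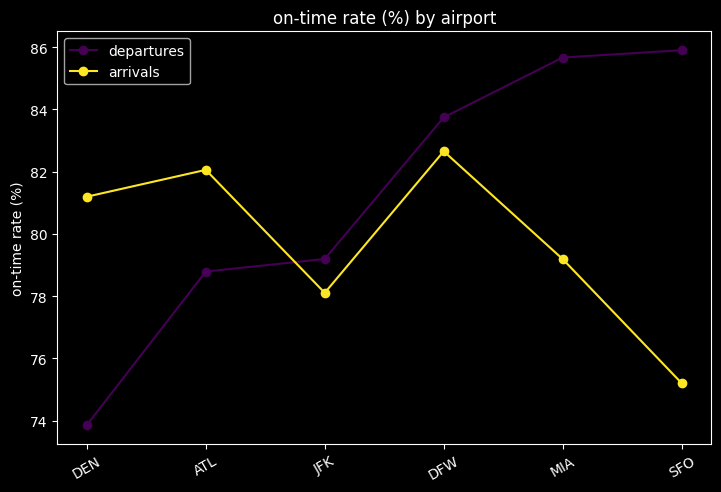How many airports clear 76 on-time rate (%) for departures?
5

Above 76: ATL, JFK, DFW, MIA, SFO.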